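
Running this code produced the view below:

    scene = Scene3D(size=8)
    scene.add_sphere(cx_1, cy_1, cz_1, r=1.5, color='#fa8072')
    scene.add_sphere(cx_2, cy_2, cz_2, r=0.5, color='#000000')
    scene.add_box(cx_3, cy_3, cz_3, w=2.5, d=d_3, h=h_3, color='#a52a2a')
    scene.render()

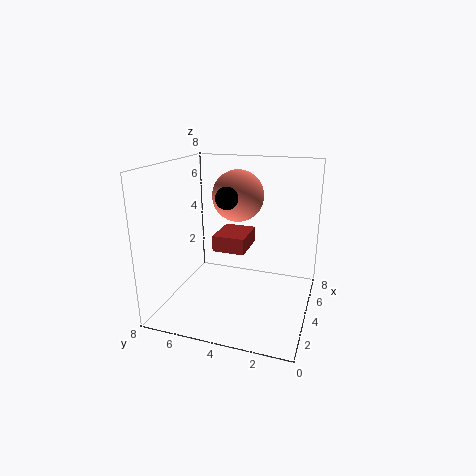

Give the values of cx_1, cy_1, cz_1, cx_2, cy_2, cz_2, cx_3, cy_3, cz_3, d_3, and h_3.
cx_1 = 5.5
cy_1 = 4.5
cz_1 = 6
cx_2 = 1
cy_2 = 3.5
cz_2 = 7
cx_3 = 5
cy_3 = 4
cz_3 = 2.5
d_3 = 2
h_3 = 1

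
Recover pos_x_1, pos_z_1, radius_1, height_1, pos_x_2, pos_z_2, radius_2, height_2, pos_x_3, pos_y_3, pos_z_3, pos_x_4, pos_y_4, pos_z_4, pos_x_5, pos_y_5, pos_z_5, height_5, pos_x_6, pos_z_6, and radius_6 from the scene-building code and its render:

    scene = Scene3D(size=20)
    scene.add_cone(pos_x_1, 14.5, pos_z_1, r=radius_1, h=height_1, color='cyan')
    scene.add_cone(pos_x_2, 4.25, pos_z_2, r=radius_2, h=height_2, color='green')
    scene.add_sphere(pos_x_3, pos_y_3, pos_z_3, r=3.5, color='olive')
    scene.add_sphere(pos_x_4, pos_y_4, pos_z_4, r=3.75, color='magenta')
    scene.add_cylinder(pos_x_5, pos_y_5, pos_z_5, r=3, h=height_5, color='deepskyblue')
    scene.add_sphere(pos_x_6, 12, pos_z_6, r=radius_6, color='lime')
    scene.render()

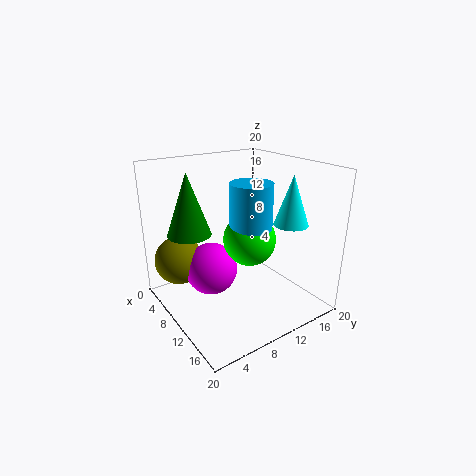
pos_x_1 = 15.5, pos_z_1 = 12.75, radius_1 = 2.25, height_1 = 6.5, pos_x_2 = 6.75, pos_z_2 = 10.75, radius_2 = 3, height_2 = 8.5, pos_x_3 = 4.25, pos_y_3 = 3.5, pos_z_3 = 6, pos_x_4 = 7.5, pos_y_4 = 7, pos_z_4 = 5, pos_x_5 = 10.25, pos_y_5 = 12, pos_z_5 = 8.75, height_5 = 8.75, pos_x_6 = 10, pos_z_6 = 9.25, radius_6 = 3.75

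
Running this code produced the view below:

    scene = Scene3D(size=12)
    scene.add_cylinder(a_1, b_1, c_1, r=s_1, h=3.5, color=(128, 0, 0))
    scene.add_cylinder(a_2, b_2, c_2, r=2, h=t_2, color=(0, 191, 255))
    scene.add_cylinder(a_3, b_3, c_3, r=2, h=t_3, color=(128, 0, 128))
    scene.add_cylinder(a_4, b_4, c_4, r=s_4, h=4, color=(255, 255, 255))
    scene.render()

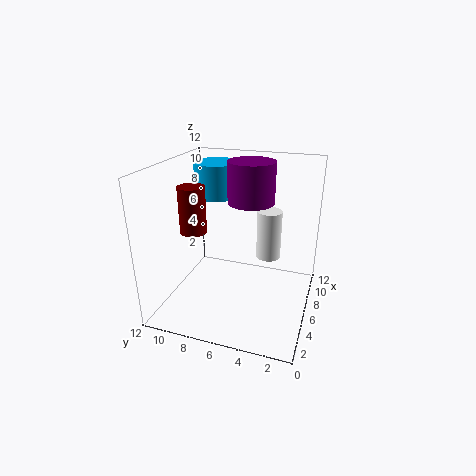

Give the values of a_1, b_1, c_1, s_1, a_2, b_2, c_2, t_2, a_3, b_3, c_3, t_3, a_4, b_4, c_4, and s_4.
a_1 = 3, b_1 = 8.5, c_1 = 7.5, s_1 = 1, a_2 = 9, b_2 = 9, c_2 = 8.5, t_2 = 3, a_3 = 8, b_3 = 5.5, c_3 = 8.5, t_3 = 3.5, a_4 = 6.5, b_4 = 3.5, c_4 = 4.5, s_4 = 1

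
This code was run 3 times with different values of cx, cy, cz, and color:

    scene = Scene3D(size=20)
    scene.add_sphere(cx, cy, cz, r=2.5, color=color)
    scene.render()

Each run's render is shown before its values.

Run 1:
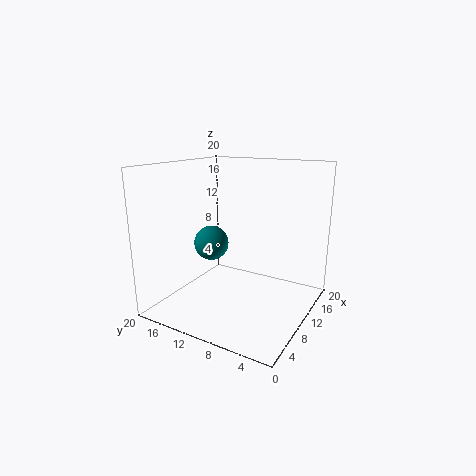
cx = 10
cy = 14.5
cz = 8.5
color = 'teal'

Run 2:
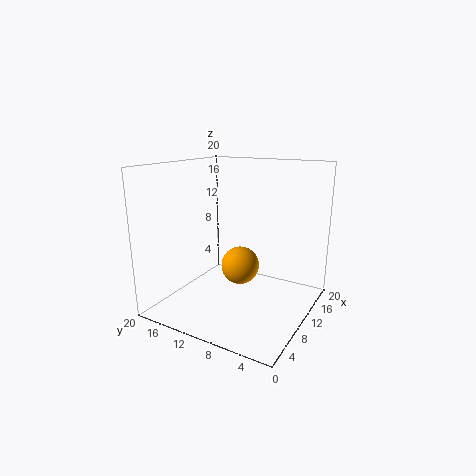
cx = 8
cy = 8.5
cz = 7
color = 'orange'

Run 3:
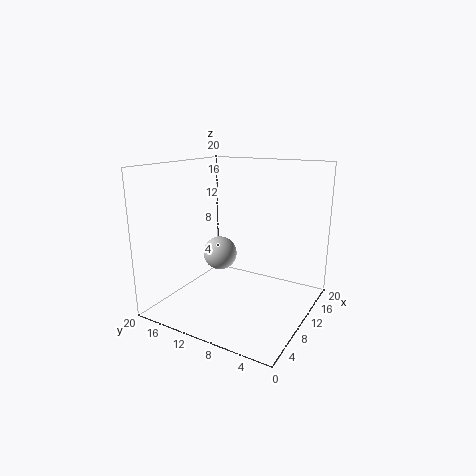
cx = 11.5
cy = 14
cz = 6.5
color = 'lightgray'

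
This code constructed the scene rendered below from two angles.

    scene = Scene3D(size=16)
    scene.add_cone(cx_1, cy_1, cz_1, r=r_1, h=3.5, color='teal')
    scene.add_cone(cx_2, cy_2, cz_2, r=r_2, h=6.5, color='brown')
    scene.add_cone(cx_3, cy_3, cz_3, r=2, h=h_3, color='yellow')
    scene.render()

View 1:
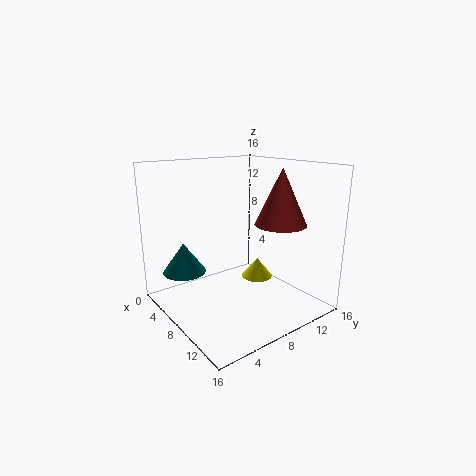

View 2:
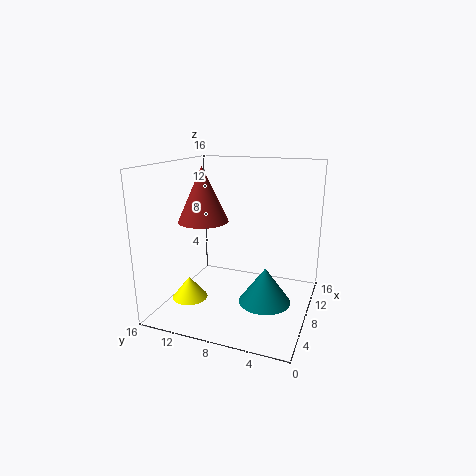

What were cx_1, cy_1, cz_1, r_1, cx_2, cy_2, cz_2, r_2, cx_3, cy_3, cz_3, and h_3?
cx_1 = 3.5, cy_1 = 3.5, cz_1 = 3.5, r_1 = 2.5, cx_2 = 9.5, cy_2 = 13, cz_2 = 9, r_2 = 3, cx_3 = 5.5, cy_3 = 13, cz_3 = 1, h_3 = 2.5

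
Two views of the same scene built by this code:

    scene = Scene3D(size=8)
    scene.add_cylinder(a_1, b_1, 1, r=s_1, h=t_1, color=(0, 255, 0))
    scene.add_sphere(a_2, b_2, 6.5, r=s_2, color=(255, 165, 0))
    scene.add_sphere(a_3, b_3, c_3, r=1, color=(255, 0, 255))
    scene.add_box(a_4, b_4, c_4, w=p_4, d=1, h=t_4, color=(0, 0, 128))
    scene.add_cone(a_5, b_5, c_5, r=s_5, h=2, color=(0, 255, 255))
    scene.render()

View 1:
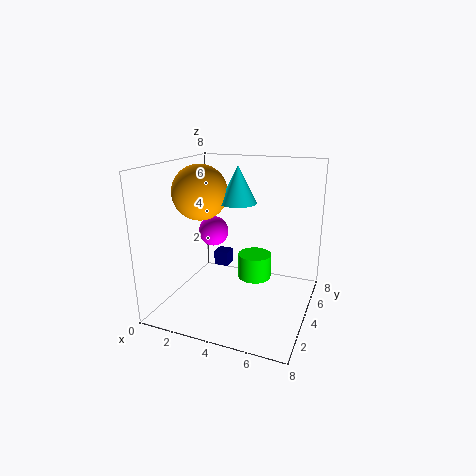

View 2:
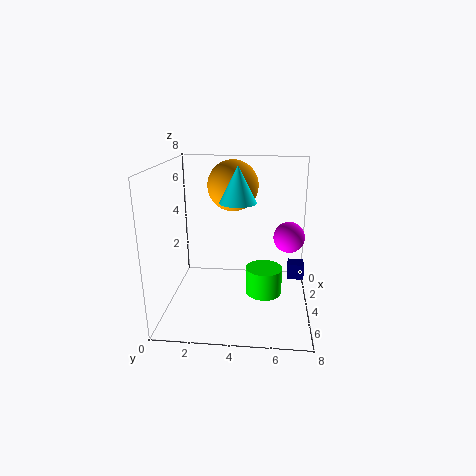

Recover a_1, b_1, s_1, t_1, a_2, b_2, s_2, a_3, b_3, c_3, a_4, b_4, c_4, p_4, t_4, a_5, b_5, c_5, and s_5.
a_1 = 4.5
b_1 = 5.5
s_1 = 1
t_1 = 1.5
a_2 = 2
b_2 = 3.5
s_2 = 1.5
a_3 = 1
b_3 = 7
c_3 = 3
a_4 = 1
b_4 = 7
c_4 = 0.5
p_4 = 1
t_4 = 1
a_5 = 4
b_5 = 4
c_5 = 6
s_5 = 1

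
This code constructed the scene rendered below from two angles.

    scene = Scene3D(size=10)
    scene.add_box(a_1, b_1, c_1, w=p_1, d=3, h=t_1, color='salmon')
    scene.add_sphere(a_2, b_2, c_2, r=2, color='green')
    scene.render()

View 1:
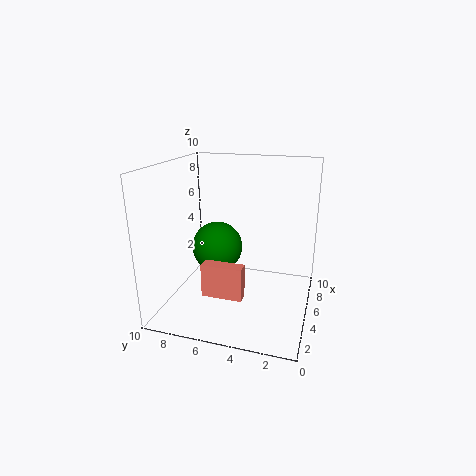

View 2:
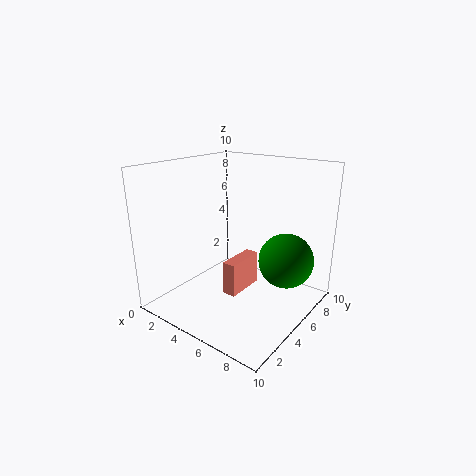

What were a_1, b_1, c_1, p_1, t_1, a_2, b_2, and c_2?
a_1 = 4, b_1 = 4.5, c_1 = 0.5, p_1 = 1, t_1 = 2.5, a_2 = 7.5, b_2 = 7.5, c_2 = 3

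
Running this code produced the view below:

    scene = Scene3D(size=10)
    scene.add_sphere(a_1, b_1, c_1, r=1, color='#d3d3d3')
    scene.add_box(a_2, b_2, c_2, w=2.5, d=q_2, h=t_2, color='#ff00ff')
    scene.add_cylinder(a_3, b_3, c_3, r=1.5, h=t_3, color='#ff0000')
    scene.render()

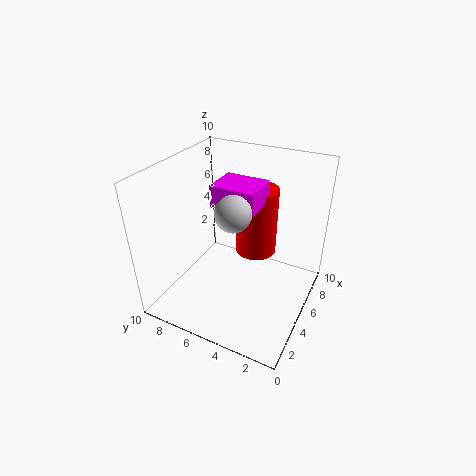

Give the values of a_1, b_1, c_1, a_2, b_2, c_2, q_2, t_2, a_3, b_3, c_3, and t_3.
a_1 = 1.5, b_1 = 3.5, c_1 = 9, a_2 = 4, b_2 = 3.5, c_2 = 7.5, q_2 = 3, t_2 = 1.5, a_3 = 7, b_3 = 4.5, c_3 = 3, t_3 = 5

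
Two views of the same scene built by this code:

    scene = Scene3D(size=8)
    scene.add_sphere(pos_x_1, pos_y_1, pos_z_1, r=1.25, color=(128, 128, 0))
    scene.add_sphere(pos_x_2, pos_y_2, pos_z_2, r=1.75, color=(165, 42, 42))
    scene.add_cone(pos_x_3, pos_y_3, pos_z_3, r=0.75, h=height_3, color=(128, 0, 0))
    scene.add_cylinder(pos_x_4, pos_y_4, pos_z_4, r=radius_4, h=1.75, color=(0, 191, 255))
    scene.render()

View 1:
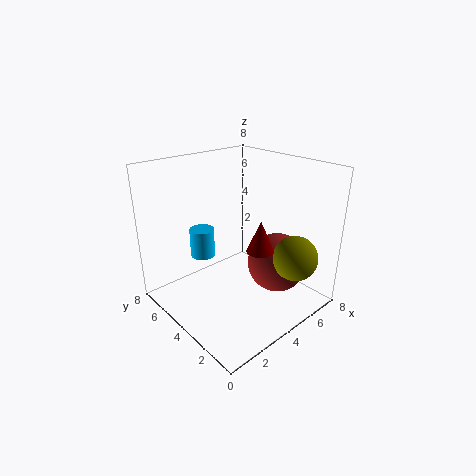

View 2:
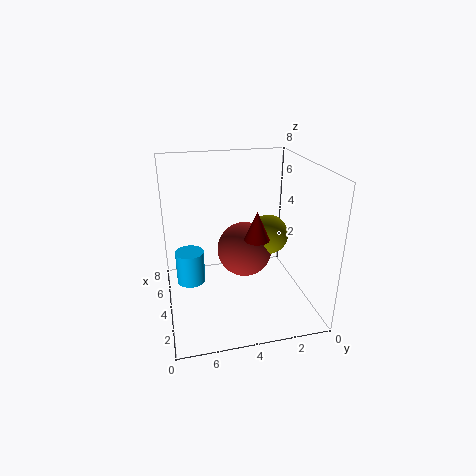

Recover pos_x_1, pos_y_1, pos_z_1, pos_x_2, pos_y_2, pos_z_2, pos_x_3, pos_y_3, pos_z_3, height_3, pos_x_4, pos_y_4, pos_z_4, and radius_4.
pos_x_1 = 6
pos_y_1 = 1.5
pos_z_1 = 3
pos_x_2 = 6.25
pos_y_2 = 3
pos_z_2 = 2
pos_x_3 = 4.5
pos_y_3 = 2.75
pos_z_3 = 3.5
height_3 = 1.75
pos_x_4 = 3.5
pos_y_4 = 6.75
pos_z_4 = 2
radius_4 = 0.75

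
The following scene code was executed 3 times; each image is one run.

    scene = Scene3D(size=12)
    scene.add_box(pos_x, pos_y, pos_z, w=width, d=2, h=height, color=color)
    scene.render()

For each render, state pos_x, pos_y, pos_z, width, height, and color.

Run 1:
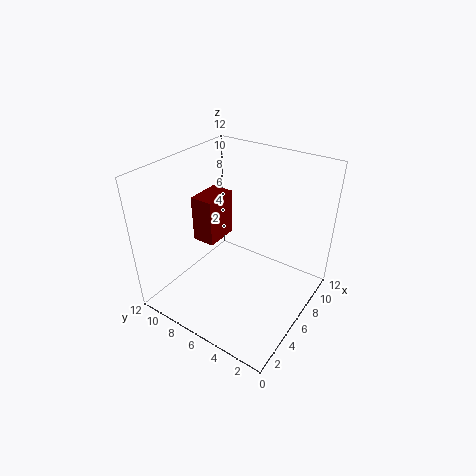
pos_x = 5, pos_y = 8, pos_z = 5, width = 3, height = 4, color = 'maroon'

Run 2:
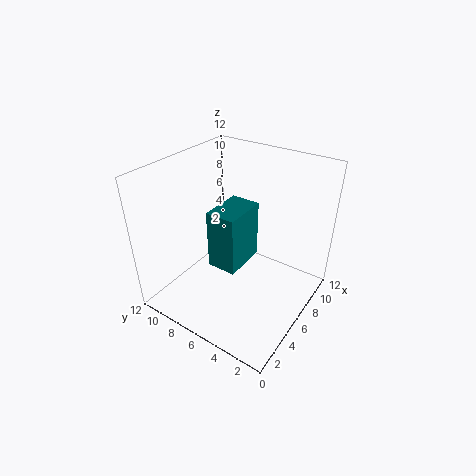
pos_x = 1, pos_y = 3, pos_z = 7, width = 3, height = 4, color = 'teal'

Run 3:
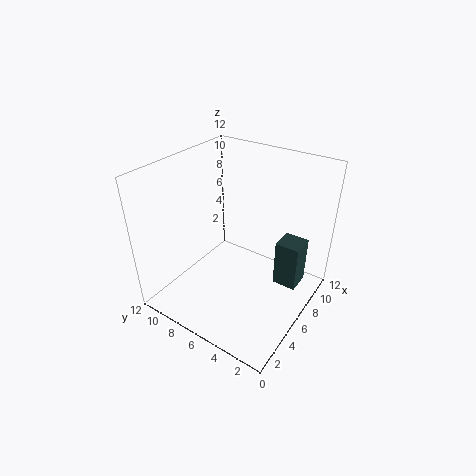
pos_x = 7, pos_y = 1, pos_z = 2, width = 2, height = 4, color = 'darkslategray'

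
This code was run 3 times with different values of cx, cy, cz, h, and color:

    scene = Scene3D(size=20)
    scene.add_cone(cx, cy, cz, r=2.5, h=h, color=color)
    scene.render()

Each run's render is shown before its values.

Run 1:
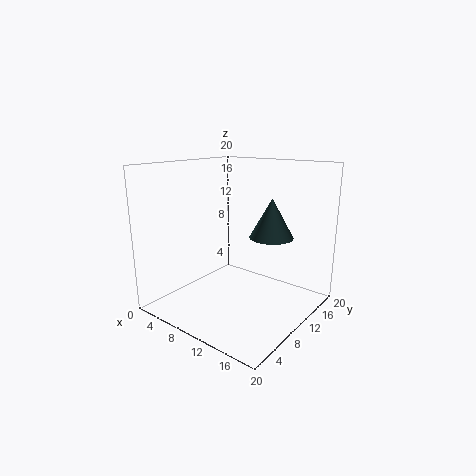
cx = 17.5; cy = 6.5; cz = 12.5; h = 4.5; color = 'darkslategray'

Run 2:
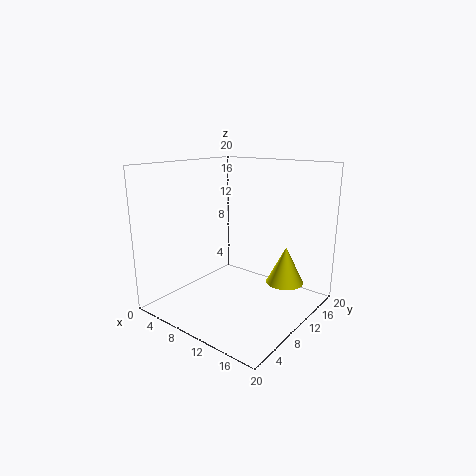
cx = 16.5; cy = 12; cz = 4.5; h = 5; color = 'yellow'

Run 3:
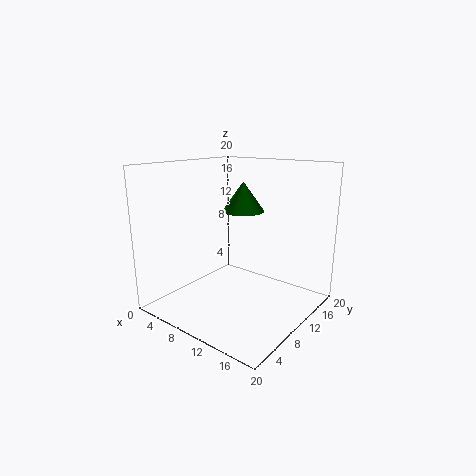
cx = 13.5; cy = 6.5; cz = 15; h = 3.5; color = 'green'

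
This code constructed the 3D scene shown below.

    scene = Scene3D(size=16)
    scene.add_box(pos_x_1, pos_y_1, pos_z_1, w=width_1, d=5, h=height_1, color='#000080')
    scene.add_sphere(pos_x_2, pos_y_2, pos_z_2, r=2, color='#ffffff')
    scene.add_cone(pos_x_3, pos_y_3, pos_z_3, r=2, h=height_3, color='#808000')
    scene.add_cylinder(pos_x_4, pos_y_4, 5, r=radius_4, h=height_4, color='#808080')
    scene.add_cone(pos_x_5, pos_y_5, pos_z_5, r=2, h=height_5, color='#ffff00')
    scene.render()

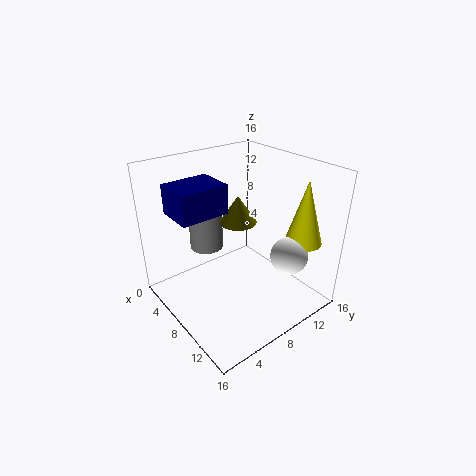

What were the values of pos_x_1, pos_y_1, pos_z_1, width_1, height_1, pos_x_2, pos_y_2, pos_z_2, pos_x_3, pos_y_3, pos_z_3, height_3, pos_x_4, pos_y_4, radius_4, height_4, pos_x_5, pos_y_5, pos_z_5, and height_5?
pos_x_1 = 5
pos_y_1 = 1
pos_z_1 = 12
width_1 = 4
height_1 = 3
pos_x_2 = 13
pos_y_2 = 11
pos_z_2 = 7
pos_x_3 = 8
pos_y_3 = 8
pos_z_3 = 10
height_3 = 3
pos_x_4 = 3
pos_y_4 = 7
radius_4 = 2
height_4 = 7
pos_x_5 = 13
pos_y_5 = 13
pos_z_5 = 8
height_5 = 7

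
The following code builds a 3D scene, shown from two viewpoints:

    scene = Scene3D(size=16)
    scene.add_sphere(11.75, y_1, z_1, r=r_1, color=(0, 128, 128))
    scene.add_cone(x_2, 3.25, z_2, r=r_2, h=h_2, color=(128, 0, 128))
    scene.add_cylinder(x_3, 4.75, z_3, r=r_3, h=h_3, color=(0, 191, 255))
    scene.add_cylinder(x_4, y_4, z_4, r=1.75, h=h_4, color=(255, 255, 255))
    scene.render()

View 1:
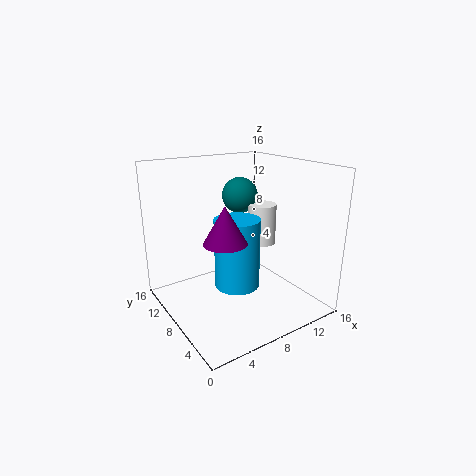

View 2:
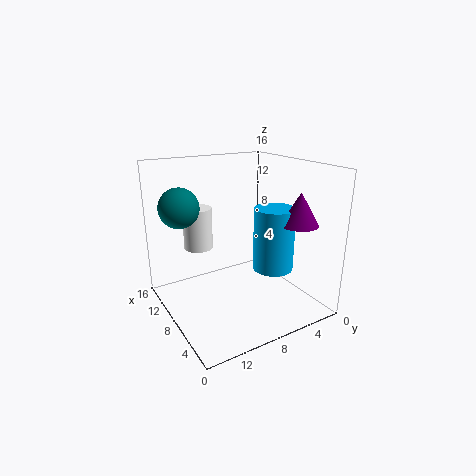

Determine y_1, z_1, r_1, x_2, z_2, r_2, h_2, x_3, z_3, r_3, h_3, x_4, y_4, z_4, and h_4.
y_1 = 13.25, z_1 = 11.25, r_1 = 2.25, x_2 = 3.5, z_2 = 10, r_2 = 2, h_2 = 3.5, x_3 = 5.75, z_3 = 4.5, r_3 = 2.25, h_3 = 7, x_4 = 13.25, y_4 = 10.5, z_4 = 5.5, h_4 = 5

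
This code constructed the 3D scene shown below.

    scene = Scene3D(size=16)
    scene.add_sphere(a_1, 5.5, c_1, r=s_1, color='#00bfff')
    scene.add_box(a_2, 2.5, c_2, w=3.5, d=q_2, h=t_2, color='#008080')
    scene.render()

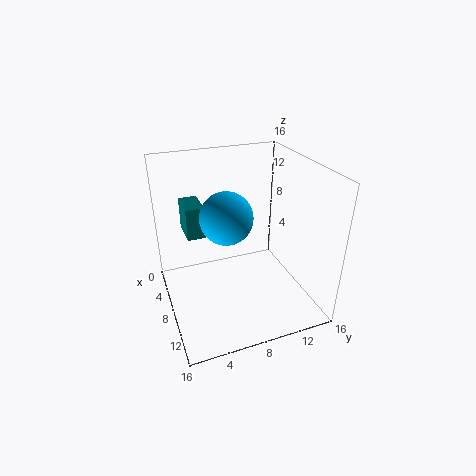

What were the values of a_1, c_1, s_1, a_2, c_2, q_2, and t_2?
a_1 = 11.5
c_1 = 12.5
s_1 = 2.5
a_2 = 4
c_2 = 8.5
q_2 = 2
t_2 = 3.5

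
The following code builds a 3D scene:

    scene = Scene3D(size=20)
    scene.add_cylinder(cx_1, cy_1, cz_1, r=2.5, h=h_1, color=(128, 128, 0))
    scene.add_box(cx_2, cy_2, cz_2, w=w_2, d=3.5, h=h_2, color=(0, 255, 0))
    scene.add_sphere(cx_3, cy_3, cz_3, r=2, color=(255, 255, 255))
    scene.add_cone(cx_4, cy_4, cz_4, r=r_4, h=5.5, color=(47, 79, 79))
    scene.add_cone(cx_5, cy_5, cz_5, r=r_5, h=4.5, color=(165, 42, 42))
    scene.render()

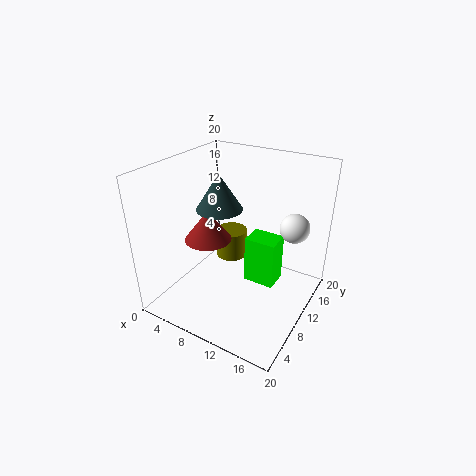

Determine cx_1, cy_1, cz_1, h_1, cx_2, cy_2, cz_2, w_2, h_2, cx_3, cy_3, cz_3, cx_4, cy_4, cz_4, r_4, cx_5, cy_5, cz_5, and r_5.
cx_1 = 5.5; cy_1 = 15.5; cz_1 = 3; h_1 = 4.5; cx_2 = 10.5; cy_2 = 11; cz_2 = 2.5; w_2 = 4.5; h_2 = 7; cx_3 = 17; cy_3 = 13; cz_3 = 12; cx_4 = 5; cy_4 = 13; cz_4 = 12; r_4 = 3.5; cx_5 = 4.5; cy_5 = 10.5; cz_5 = 8; r_5 = 3.5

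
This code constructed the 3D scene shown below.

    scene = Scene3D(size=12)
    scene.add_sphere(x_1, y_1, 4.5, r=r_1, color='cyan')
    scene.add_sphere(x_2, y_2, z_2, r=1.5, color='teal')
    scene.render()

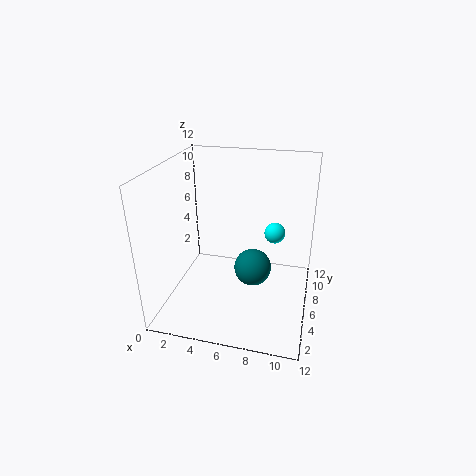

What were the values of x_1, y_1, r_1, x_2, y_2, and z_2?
x_1 = 8.5; y_1 = 10.5; r_1 = 1; x_2 = 7.5; y_2 = 5; z_2 = 4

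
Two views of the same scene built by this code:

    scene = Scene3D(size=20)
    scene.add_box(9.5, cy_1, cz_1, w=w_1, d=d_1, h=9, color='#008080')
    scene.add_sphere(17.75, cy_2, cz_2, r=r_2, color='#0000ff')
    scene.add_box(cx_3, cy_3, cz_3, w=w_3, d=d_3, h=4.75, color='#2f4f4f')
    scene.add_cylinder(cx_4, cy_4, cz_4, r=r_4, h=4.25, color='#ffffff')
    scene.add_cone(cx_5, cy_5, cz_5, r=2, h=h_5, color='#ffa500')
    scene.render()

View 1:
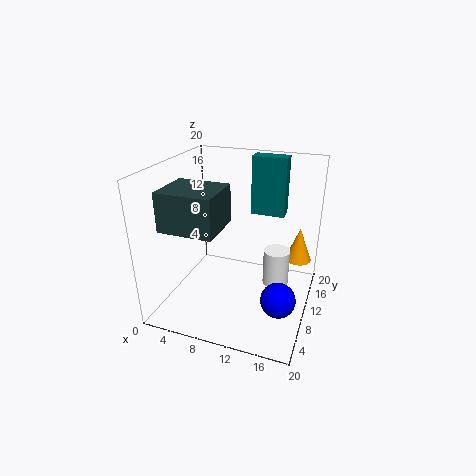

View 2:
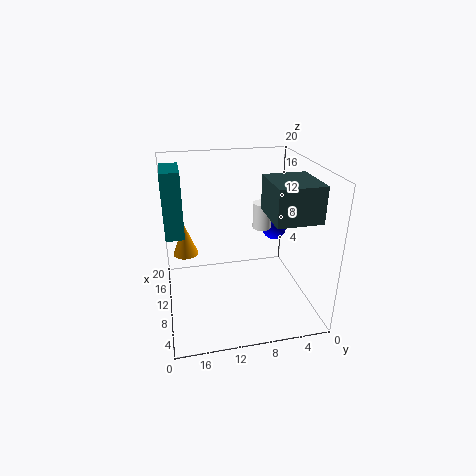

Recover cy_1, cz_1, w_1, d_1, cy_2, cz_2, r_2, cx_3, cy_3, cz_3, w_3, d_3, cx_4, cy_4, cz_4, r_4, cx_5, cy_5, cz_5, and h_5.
cy_1 = 17.25, cz_1 = 10.75, w_1 = 5.25, d_1 = 2.5, cy_2 = 2, cz_2 = 7.25, r_2 = 2, cx_3 = 3.5, cy_3 = 0.75, cz_3 = 14, w_3 = 6.75, d_3 = 6, cx_4 = 16.75, cy_4 = 4.5, cz_4 = 8, r_4 = 1.5, cx_5 = 17.5, cy_5 = 17, cz_5 = 4.25, h_5 = 5.25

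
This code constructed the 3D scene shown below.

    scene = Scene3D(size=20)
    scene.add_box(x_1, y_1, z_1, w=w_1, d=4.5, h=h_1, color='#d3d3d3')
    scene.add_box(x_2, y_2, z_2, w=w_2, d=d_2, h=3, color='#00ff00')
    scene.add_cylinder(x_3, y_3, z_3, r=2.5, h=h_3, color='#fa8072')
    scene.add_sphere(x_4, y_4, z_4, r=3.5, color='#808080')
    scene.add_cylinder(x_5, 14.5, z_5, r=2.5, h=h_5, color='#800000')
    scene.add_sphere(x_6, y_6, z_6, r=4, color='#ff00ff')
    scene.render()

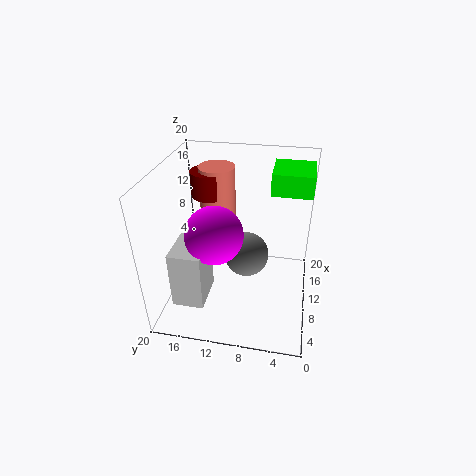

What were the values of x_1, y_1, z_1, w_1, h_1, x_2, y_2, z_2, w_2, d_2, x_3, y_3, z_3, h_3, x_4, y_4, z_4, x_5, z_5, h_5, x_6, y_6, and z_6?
x_1 = 4.5
y_1 = 14
z_1 = 1
w_1 = 6
h_1 = 8.5
x_2 = 11.5
y_2 = 0.5
z_2 = 16
w_2 = 6
d_2 = 5.5
x_3 = 13
y_3 = 13.5
z_3 = 9.5
h_3 = 9.5
x_4 = 14.5
y_4 = 9.5
z_4 = 4
x_5 = 12.5
z_5 = 15
h_5 = 3.5
x_6 = 8.5
y_6 = 13
z_6 = 11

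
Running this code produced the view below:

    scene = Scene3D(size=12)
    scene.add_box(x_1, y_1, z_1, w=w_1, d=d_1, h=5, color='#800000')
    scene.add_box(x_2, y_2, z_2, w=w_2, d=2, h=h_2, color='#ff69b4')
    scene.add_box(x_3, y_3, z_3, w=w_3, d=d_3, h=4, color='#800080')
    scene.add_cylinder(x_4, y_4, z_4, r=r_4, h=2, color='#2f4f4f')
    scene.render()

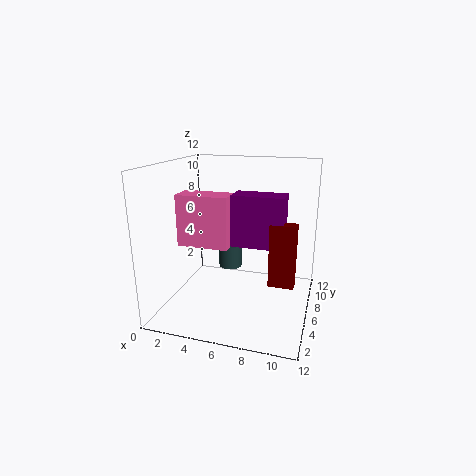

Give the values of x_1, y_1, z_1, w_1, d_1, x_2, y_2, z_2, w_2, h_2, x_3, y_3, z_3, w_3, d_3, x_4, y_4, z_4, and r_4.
x_1 = 9; y_1 = 4; z_1 = 3; w_1 = 2; d_1 = 1; x_2 = 2; y_2 = 3; z_2 = 6; w_2 = 4; h_2 = 4; x_3 = 6; y_3 = 4; z_3 = 6; w_3 = 4; d_3 = 2; x_4 = 5; y_4 = 7; z_4 = 3; r_4 = 1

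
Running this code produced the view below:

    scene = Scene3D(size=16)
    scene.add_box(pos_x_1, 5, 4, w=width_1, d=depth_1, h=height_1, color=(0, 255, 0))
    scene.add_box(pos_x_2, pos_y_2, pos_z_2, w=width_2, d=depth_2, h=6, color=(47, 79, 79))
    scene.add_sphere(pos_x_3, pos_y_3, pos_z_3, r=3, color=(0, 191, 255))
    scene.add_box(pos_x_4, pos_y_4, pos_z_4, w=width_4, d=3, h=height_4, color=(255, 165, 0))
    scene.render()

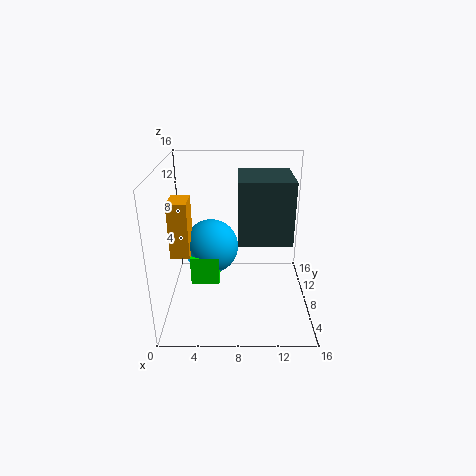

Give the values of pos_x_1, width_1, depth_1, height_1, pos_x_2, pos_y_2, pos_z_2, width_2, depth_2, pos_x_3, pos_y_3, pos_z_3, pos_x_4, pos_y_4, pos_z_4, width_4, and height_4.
pos_x_1 = 3
width_1 = 3
depth_1 = 4
height_1 = 3
pos_x_2 = 8
pos_y_2 = 2
pos_z_2 = 10
width_2 = 5
depth_2 = 5
pos_x_3 = 5
pos_y_3 = 8
pos_z_3 = 7
pos_x_4 = 1
pos_y_4 = 5
pos_z_4 = 7
width_4 = 2
height_4 = 6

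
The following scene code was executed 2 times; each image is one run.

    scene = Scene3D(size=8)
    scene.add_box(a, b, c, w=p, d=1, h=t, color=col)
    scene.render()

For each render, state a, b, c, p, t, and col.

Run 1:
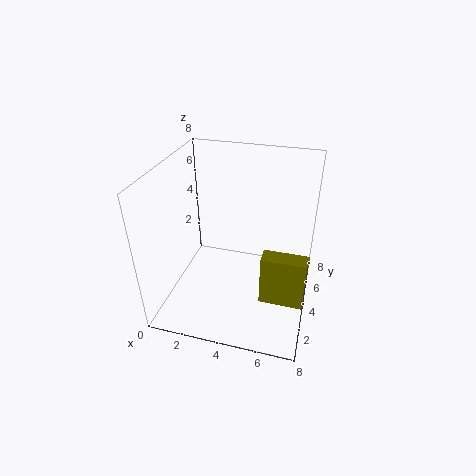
a = 5.5
b = 3
c = 0.5
p = 2.5
t = 3
col = 'olive'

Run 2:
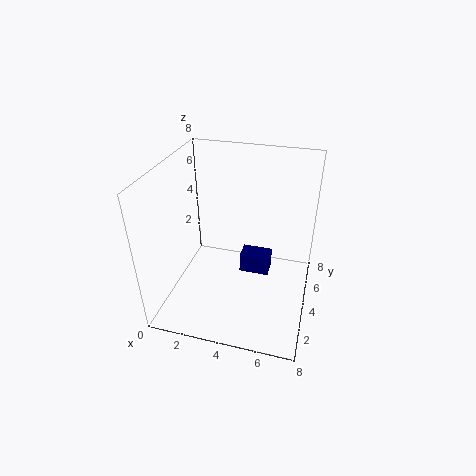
a = 4.5
b = 2.5
c = 3
p = 1.5
t = 1
col = 'navy'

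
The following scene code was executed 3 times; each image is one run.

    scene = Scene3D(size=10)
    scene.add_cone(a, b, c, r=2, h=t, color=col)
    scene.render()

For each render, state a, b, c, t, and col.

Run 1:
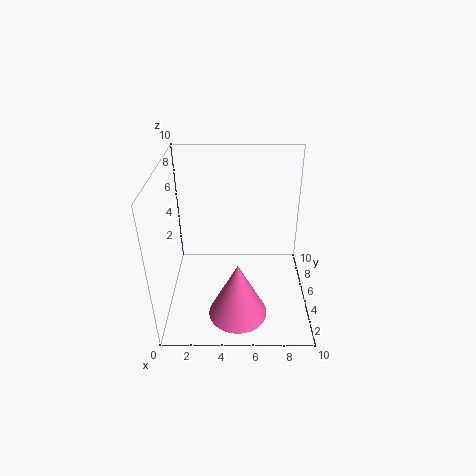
a = 5
b = 2.5
c = 0.5
t = 4
col = 'hotpink'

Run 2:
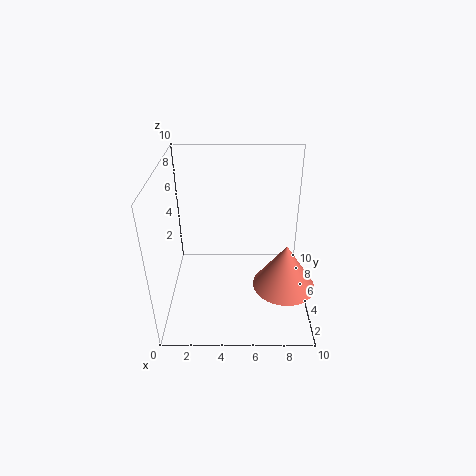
a = 8
b = 2.5
c = 3
t = 3
col = 'salmon'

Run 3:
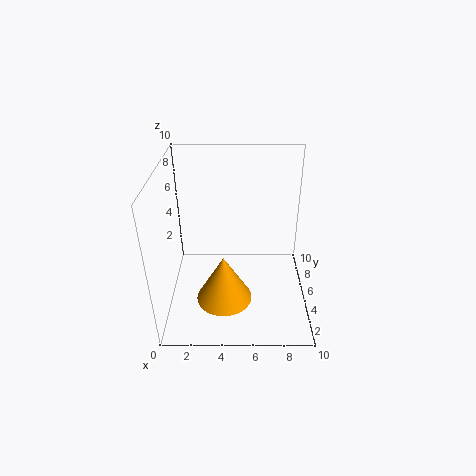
a = 4
b = 4
c = 0.5
t = 3.5
col = 'orange'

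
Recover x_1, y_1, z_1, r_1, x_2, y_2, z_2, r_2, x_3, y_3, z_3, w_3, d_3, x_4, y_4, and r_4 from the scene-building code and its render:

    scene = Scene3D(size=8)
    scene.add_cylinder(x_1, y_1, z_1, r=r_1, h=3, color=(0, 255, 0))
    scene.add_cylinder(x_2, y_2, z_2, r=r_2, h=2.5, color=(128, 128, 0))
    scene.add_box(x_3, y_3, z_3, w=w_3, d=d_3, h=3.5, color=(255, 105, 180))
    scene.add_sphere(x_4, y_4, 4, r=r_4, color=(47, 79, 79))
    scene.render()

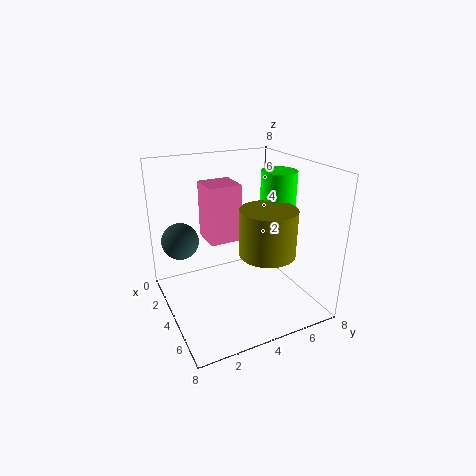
x_1 = 4; y_1 = 6.5; z_1 = 4.5; r_1 = 1; x_2 = 5.5; y_2 = 5; z_2 = 3.5; r_2 = 1.5; x_3 = 0.5; y_3 = 3; z_3 = 3; w_3 = 2; d_3 = 2; x_4 = 3; y_4 = 1; r_4 = 1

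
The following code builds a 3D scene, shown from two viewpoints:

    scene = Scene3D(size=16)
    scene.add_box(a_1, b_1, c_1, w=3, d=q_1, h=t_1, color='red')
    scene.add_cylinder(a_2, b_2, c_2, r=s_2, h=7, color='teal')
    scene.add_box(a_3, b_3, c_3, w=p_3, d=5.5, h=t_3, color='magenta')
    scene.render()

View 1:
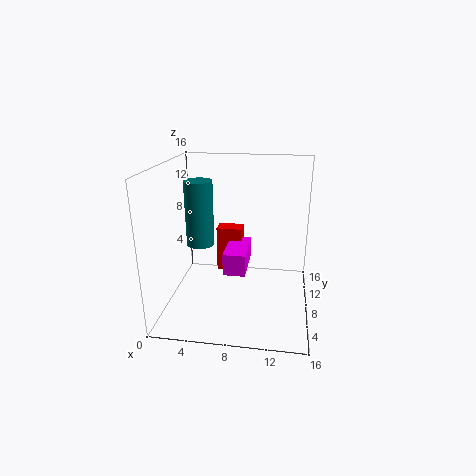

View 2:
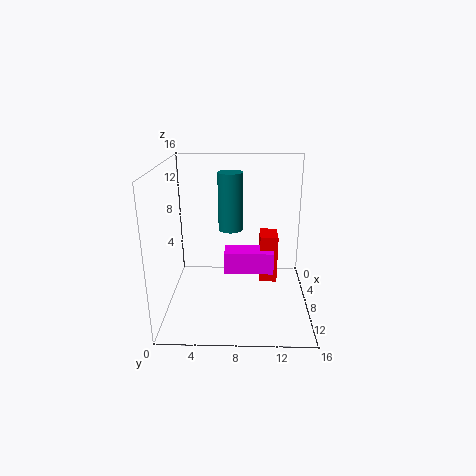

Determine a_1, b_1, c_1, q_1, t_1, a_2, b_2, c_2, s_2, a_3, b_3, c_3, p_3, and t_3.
a_1 = 5; b_1 = 10.5; c_1 = 2.5; q_1 = 2; t_1 = 5.5; a_2 = 4; b_2 = 7; c_2 = 7.5; s_2 = 1.5; a_3 = 6.5; b_3 = 6.5; c_3 = 4; p_3 = 2.5; t_3 = 2.5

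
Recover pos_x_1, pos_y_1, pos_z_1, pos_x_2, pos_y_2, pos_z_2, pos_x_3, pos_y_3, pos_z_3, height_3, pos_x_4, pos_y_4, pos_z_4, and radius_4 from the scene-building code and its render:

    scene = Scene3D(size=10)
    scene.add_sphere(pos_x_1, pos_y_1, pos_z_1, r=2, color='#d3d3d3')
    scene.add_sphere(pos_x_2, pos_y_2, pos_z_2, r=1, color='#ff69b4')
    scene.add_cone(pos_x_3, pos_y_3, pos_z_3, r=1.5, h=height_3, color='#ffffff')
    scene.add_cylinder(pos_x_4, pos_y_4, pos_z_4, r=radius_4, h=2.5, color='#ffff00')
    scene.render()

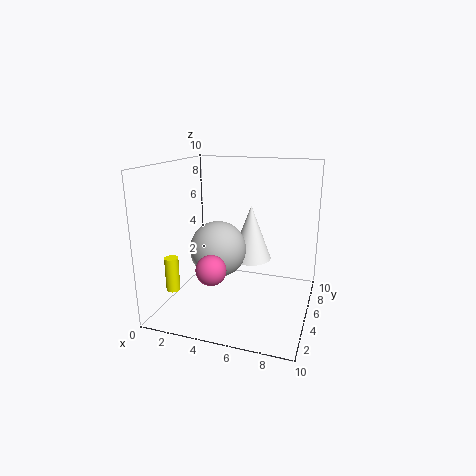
pos_x_1 = 3.5; pos_y_1 = 5; pos_z_1 = 4; pos_x_2 = 4; pos_y_2 = 2.5; pos_z_2 = 3.5; pos_x_3 = 5.5; pos_y_3 = 6.5; pos_z_3 = 3; height_3 = 4; pos_x_4 = 0.5; pos_y_4 = 3.5; pos_z_4 = 1; radius_4 = 0.5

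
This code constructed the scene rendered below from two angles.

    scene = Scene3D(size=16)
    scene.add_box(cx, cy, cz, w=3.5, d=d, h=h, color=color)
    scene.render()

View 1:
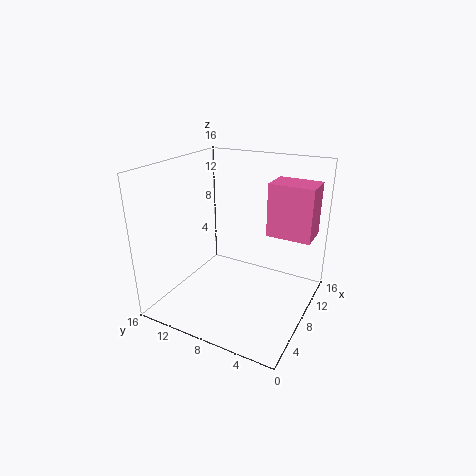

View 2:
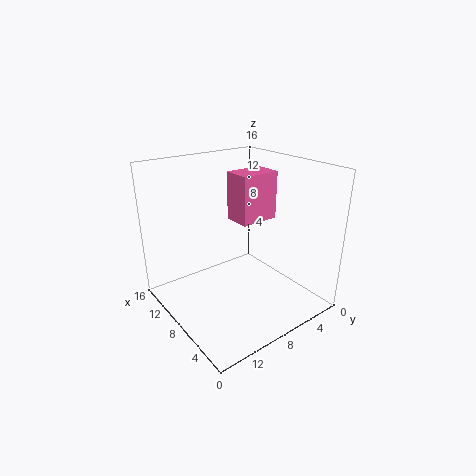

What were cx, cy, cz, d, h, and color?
cx = 10; cy = 0.5; cz = 8; d = 5; h = 6; color = 'hotpink'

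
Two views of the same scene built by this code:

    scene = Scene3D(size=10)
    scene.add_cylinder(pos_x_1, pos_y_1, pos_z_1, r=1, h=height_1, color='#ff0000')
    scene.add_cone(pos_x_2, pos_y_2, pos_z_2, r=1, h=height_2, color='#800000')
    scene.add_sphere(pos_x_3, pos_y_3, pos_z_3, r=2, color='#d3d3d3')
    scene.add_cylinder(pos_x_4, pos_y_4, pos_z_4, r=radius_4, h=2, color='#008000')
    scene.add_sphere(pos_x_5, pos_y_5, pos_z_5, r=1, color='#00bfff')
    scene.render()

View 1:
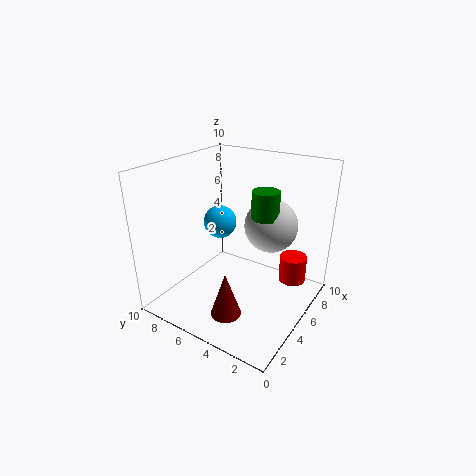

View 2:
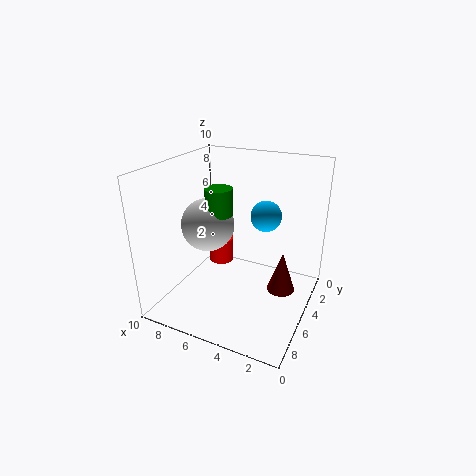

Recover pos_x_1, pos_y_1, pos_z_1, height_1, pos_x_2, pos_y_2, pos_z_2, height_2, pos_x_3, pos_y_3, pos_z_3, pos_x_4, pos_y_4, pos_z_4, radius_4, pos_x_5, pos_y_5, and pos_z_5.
pos_x_1 = 8; pos_y_1 = 2; pos_z_1 = 1; height_1 = 2; pos_x_2 = 2; pos_y_2 = 4; pos_z_2 = 1; height_2 = 3; pos_x_3 = 8; pos_y_3 = 4; pos_z_3 = 5; pos_x_4 = 7; pos_y_4 = 4; pos_z_4 = 6; radius_4 = 1; pos_x_5 = 3; pos_y_5 = 5; pos_z_5 = 7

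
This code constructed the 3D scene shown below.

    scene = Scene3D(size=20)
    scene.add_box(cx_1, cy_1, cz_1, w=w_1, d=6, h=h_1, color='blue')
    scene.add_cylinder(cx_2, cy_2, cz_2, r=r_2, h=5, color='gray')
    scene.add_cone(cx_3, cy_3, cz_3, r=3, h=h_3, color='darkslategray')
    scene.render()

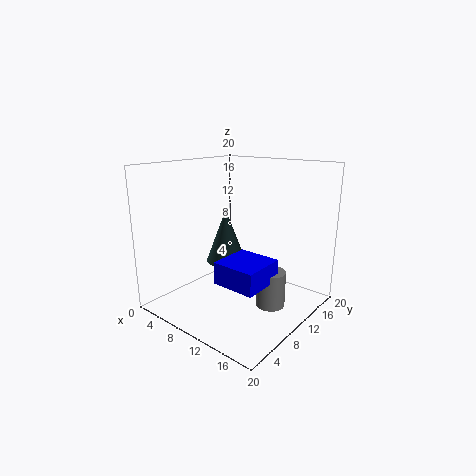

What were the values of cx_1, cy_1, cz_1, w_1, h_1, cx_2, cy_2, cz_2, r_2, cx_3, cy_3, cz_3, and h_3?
cx_1 = 10; cy_1 = 5; cz_1 = 5; w_1 = 6; h_1 = 3; cx_2 = 15; cy_2 = 11; cz_2 = 1; r_2 = 2; cx_3 = 6; cy_3 = 12; cz_3 = 5; h_3 = 8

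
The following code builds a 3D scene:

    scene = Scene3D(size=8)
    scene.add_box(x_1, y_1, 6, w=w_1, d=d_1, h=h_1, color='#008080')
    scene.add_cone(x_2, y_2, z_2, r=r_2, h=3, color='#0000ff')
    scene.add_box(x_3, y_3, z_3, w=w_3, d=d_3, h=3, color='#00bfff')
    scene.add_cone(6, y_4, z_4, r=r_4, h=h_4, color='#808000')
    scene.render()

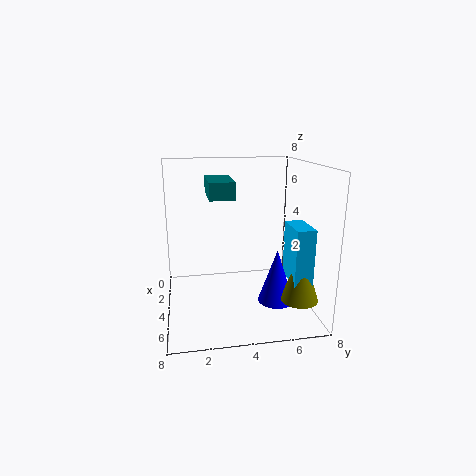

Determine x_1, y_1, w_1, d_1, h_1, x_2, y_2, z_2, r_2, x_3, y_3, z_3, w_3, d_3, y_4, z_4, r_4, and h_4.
x_1 = 0.5; y_1 = 2.5; w_1 = 3; d_1 = 1.5; h_1 = 1; x_2 = 5; y_2 = 6; z_2 = 0.5; r_2 = 1; x_3 = 4.5; y_3 = 6.5; z_3 = 2; w_3 = 2; d_3 = 1; y_4 = 7; z_4 = 1; r_4 = 1; h_4 = 3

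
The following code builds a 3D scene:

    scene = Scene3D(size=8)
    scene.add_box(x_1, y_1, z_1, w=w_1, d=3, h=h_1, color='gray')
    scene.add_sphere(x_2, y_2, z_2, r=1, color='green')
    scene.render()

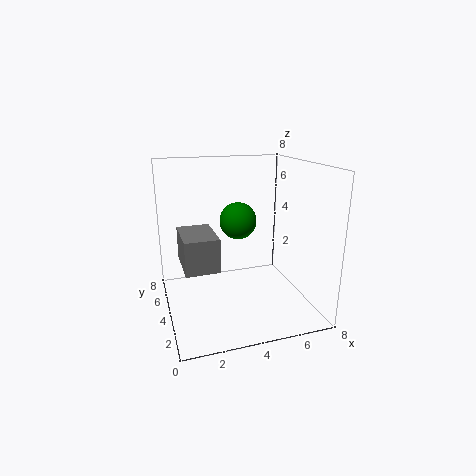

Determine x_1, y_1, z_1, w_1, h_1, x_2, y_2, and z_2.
x_1 = 1; y_1 = 4; z_1 = 2; w_1 = 2; h_1 = 2; x_2 = 4; y_2 = 4; z_2 = 5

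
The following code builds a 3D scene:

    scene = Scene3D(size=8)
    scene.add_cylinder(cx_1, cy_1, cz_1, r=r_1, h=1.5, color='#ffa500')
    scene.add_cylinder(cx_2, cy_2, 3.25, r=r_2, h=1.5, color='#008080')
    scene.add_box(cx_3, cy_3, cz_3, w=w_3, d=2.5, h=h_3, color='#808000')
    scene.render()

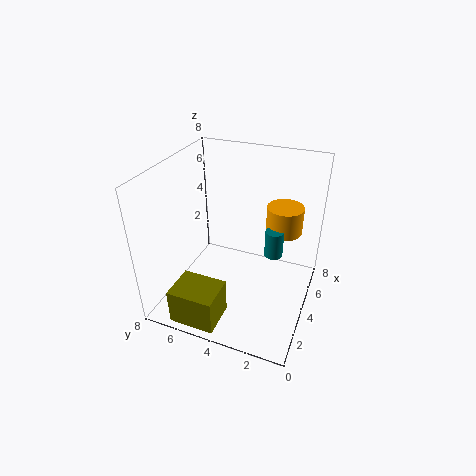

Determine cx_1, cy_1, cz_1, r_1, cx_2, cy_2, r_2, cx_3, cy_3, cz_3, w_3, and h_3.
cx_1 = 5.25, cy_1 = 1.75, cz_1 = 4.25, r_1 = 1, cx_2 = 4.25, cy_2 = 2, r_2 = 0.5, cx_3 = 0.25, cy_3 = 4, cz_3 = 0.25, w_3 = 2, h_3 = 2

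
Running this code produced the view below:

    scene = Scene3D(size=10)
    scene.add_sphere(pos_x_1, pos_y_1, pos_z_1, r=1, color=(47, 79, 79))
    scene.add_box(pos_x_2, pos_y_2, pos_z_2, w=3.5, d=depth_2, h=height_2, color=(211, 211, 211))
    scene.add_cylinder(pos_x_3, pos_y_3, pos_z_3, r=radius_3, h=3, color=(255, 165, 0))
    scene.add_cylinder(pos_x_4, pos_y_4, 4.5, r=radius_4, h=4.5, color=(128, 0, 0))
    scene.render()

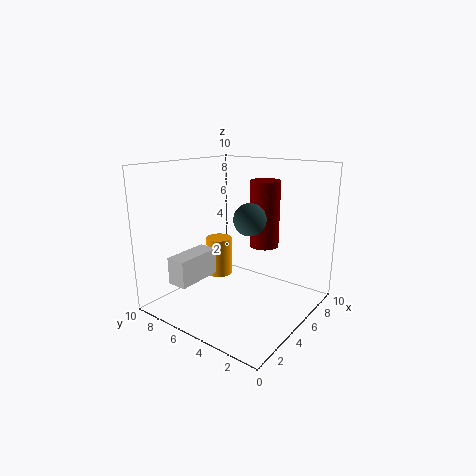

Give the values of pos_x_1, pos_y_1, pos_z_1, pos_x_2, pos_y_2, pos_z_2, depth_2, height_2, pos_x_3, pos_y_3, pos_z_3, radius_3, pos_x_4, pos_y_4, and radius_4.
pos_x_1 = 3.5
pos_y_1 = 3
pos_z_1 = 7
pos_x_2 = 2
pos_y_2 = 7.5
pos_z_2 = 1.5
depth_2 = 1.5
height_2 = 2
pos_x_3 = 6.5
pos_y_3 = 8
pos_z_3 = 1
radius_3 = 1
pos_x_4 = 6
pos_y_4 = 3.5
radius_4 = 1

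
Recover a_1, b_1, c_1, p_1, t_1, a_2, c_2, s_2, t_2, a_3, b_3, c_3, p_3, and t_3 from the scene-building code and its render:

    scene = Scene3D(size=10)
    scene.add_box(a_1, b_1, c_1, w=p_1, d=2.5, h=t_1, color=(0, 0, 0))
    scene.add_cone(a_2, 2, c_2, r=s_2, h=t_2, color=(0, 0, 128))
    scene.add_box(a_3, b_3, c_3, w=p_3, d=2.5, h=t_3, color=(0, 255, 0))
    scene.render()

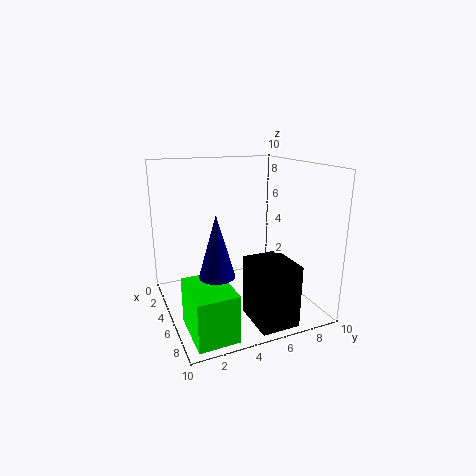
a_1 = 7; b_1 = 4.5; c_1 = 0.5; p_1 = 3; t_1 = 4; a_2 = 9; c_2 = 4.5; s_2 = 1; t_2 = 3.5; a_3 = 6.5; b_3 = 0.5; c_3 = 0.5; p_3 = 3.5; t_3 = 3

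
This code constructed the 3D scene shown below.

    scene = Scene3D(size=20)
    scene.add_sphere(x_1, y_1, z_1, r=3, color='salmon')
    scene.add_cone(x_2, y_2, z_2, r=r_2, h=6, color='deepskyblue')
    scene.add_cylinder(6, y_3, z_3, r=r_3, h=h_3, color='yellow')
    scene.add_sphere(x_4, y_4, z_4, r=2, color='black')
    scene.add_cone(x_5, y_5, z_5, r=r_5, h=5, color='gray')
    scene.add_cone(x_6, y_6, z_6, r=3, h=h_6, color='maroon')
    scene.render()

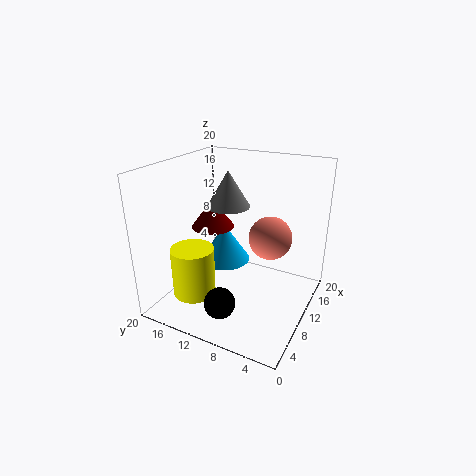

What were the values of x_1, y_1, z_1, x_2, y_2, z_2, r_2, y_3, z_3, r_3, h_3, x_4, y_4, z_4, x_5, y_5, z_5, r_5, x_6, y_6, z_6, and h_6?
x_1 = 12; y_1 = 6; z_1 = 10; x_2 = 15; y_2 = 15; z_2 = 3; r_2 = 4; y_3 = 15; z_3 = 2; r_3 = 3; h_3 = 7; x_4 = 3; y_4 = 9; z_4 = 4; x_5 = 11; y_5 = 12; z_5 = 14; r_5 = 3; x_6 = 10; y_6 = 14; z_6 = 11; h_6 = 4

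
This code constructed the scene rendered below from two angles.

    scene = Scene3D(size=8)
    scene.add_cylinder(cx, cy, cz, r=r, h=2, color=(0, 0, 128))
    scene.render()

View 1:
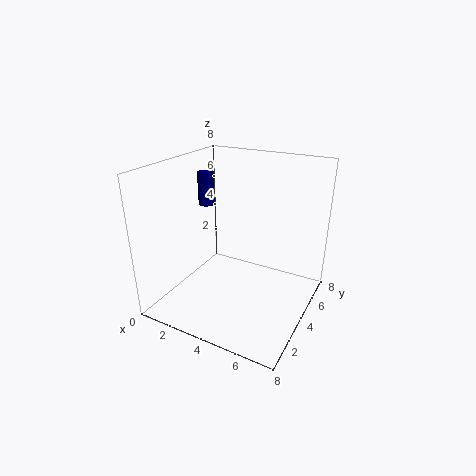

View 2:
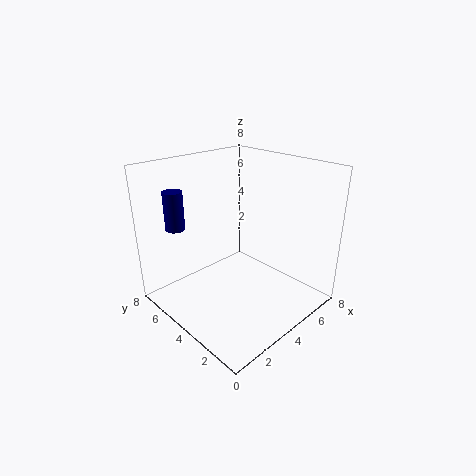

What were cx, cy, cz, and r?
cx = 1, cy = 5.5, cz = 5, r = 0.5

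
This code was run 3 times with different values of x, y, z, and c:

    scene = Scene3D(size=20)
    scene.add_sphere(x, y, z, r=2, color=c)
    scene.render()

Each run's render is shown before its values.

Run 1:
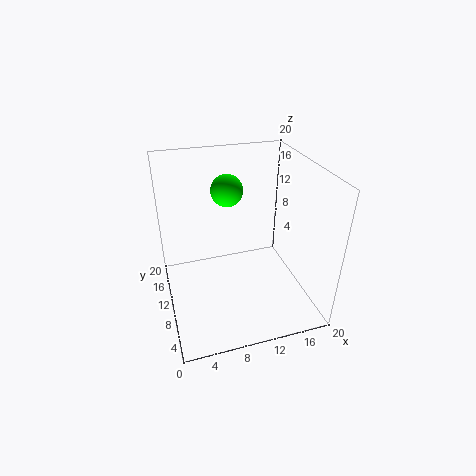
x = 8.25; y = 9; z = 17.75; c = 'lime'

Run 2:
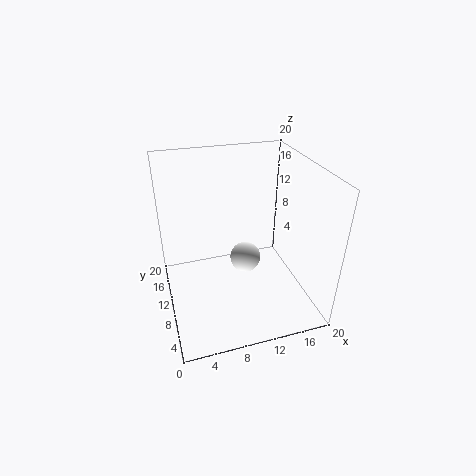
x = 10.25; y = 7.5; z = 8.5; c = 'white'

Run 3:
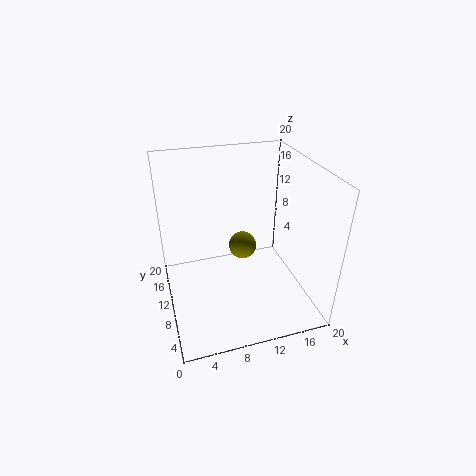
x = 11.25; y = 11.75; z = 7.5; c = 'olive'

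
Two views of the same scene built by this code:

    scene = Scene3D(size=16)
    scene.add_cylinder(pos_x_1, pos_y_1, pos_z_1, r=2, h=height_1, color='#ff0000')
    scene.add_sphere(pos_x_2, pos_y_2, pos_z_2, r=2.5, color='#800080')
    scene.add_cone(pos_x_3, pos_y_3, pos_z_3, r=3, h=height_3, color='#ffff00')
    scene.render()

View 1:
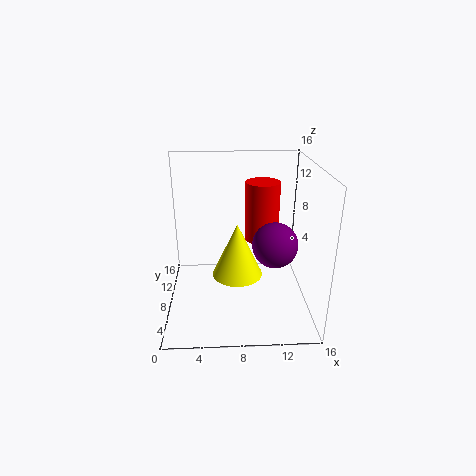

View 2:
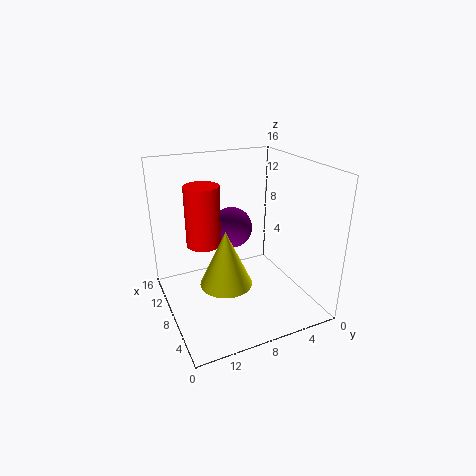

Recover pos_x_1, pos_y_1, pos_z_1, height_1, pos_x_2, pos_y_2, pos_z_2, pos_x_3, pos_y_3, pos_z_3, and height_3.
pos_x_1 = 11
pos_y_1 = 11
pos_z_1 = 6.5
height_1 = 7
pos_x_2 = 12
pos_y_2 = 7
pos_z_2 = 7.5
pos_x_3 = 8
pos_y_3 = 9.5
pos_z_3 = 2.5
height_3 = 6.5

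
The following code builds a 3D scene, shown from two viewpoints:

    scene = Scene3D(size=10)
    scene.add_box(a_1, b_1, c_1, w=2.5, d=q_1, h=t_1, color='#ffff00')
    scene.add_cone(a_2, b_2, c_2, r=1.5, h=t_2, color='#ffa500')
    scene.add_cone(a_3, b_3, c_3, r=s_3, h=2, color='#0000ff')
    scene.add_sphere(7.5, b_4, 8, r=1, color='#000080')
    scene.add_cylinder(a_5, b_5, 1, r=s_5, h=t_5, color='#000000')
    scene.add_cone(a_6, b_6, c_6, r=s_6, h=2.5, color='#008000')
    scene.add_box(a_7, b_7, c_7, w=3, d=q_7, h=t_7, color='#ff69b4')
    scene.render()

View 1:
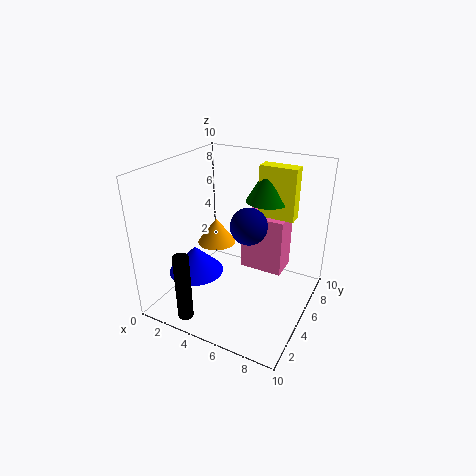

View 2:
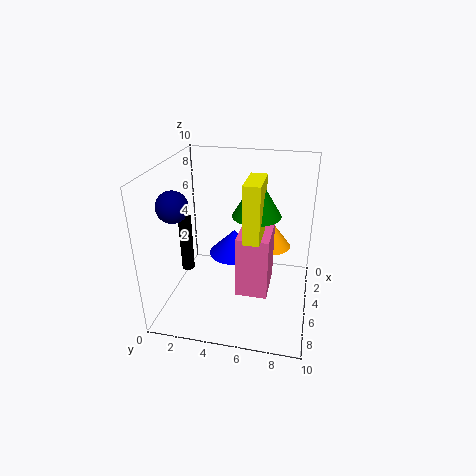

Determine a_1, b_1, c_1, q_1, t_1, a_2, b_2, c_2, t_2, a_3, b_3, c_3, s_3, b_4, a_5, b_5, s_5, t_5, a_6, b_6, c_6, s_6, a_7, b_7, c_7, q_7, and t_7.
a_1 = 6
b_1 = 6
c_1 = 6.5
q_1 = 1
t_1 = 3.5
a_2 = 2
b_2 = 7
c_2 = 3
t_2 = 2
a_3 = 2
b_3 = 4
c_3 = 2
s_3 = 2
b_4 = 1.5
a_5 = 3.5
b_5 = 0.5
s_5 = 0.5
t_5 = 4.5
a_6 = 6.5
b_6 = 6.5
c_6 = 7.5
s_6 = 1.5
a_7 = 5
b_7 = 5.5
c_7 = 2.5
q_7 = 2
t_7 = 4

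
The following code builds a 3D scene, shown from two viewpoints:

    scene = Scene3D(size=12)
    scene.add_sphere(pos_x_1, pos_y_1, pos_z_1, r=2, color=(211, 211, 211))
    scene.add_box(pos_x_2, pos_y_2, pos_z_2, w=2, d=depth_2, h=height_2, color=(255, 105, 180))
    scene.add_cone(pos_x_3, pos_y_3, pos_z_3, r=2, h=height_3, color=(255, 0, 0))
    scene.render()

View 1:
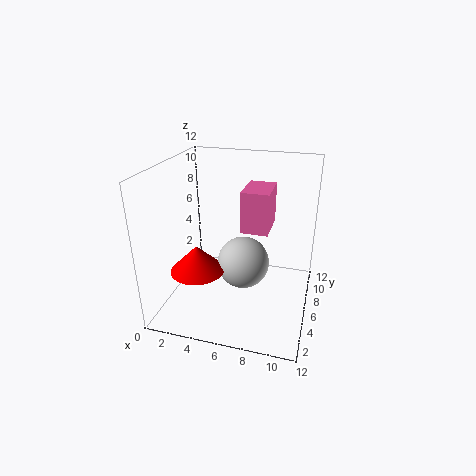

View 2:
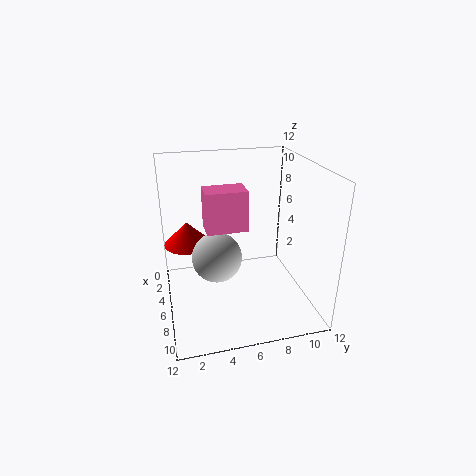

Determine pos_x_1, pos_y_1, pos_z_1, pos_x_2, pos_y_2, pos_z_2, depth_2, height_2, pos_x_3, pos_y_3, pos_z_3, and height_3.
pos_x_1 = 7, pos_y_1 = 4, pos_z_1 = 5, pos_x_2 = 7, pos_y_2 = 3, pos_z_2 = 8, depth_2 = 3, height_2 = 3, pos_x_3 = 4, pos_y_3 = 2, pos_z_3 = 5, height_3 = 2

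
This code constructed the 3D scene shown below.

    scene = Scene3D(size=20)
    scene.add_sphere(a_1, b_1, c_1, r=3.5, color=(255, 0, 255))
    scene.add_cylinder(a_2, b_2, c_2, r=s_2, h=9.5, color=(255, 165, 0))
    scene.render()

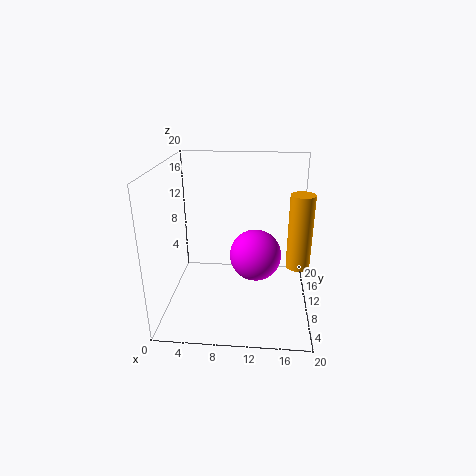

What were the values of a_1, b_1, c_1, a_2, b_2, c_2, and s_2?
a_1 = 12.5; b_1 = 9; c_1 = 8; a_2 = 18; b_2 = 6.5; c_2 = 8; s_2 = 1.5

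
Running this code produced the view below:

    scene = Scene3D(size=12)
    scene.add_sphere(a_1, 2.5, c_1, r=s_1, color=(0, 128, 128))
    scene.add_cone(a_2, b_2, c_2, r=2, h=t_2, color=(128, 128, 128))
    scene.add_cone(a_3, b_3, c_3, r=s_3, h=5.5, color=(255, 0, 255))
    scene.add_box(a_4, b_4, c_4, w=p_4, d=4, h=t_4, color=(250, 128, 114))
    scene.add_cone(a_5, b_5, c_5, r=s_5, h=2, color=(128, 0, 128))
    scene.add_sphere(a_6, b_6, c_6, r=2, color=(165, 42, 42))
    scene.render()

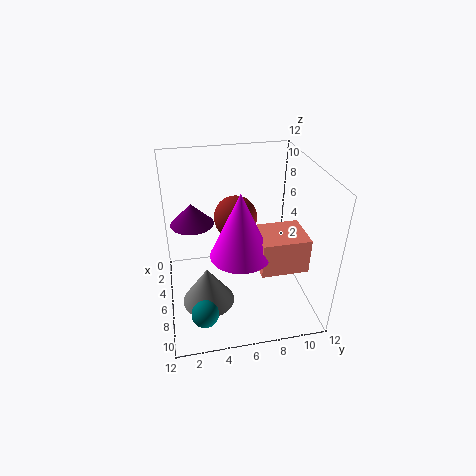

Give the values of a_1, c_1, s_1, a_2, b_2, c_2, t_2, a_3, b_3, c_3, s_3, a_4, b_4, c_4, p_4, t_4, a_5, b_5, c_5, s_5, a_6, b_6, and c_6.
a_1 = 11
c_1 = 3
s_1 = 1
a_2 = 9
b_2 = 3
c_2 = 2.5
t_2 = 3
a_3 = 7
b_3 = 6
c_3 = 5
s_3 = 2.5
a_4 = 5
b_4 = 7.5
c_4 = 3.5
p_4 = 3.5
t_4 = 3
a_5 = 2
b_5 = 2.5
c_5 = 5.5
s_5 = 2
a_6 = 2.5
b_6 = 6.5
c_6 = 6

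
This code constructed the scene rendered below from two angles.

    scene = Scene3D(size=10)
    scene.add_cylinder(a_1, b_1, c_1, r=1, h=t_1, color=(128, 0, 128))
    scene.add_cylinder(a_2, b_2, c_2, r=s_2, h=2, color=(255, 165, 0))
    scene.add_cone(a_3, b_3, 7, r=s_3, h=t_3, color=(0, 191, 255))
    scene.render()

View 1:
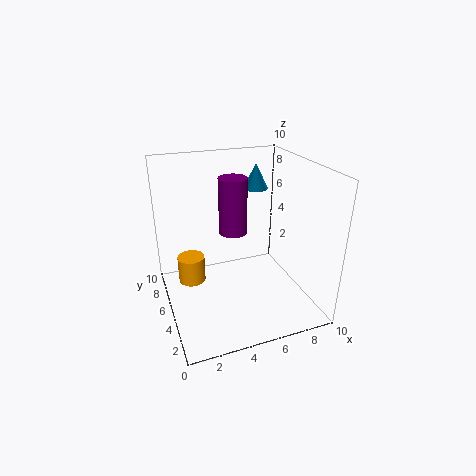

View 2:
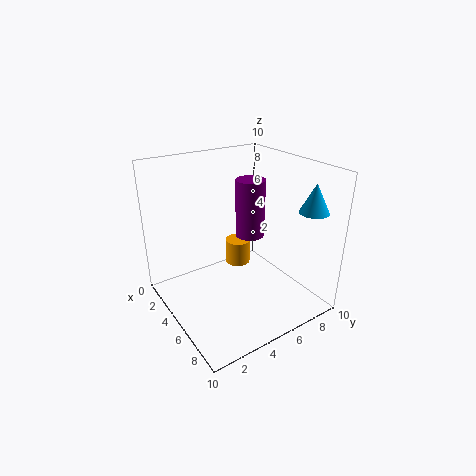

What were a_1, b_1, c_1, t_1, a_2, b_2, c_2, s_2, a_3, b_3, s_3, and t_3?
a_1 = 5
b_1 = 6
c_1 = 5
t_1 = 4
a_2 = 2
b_2 = 7
c_2 = 1
s_2 = 1
a_3 = 8
b_3 = 9
s_3 = 1
t_3 = 2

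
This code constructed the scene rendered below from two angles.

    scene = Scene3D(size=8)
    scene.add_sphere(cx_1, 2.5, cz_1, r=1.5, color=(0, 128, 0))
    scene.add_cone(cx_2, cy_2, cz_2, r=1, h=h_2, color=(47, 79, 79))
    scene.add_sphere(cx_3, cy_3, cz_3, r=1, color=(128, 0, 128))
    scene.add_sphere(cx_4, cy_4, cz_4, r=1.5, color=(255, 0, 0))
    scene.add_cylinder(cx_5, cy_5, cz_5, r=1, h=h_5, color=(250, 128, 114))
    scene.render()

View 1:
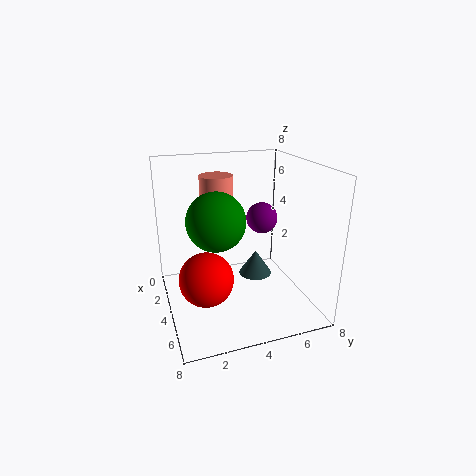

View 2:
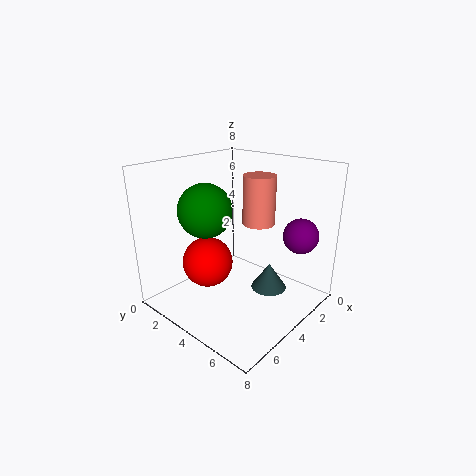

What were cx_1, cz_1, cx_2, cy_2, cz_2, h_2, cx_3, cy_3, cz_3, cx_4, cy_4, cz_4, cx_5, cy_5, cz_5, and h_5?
cx_1 = 5; cz_1 = 5.5; cx_2 = 3; cy_2 = 5.5; cz_2 = 1; h_2 = 1.5; cx_3 = 1.5; cy_3 = 6.5; cz_3 = 4; cx_4 = 4.5; cy_4 = 2; cz_4 = 2; cx_5 = 1.5; cy_5 = 3.5; cz_5 = 4; h_5 = 3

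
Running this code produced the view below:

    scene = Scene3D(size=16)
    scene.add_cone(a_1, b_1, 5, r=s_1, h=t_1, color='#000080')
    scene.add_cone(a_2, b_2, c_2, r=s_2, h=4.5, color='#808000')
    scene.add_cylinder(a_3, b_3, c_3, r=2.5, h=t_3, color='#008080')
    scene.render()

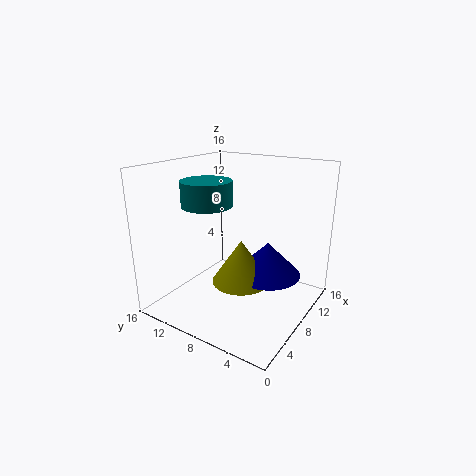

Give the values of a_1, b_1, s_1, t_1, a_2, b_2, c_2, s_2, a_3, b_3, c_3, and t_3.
a_1 = 7.5
b_1 = 4
s_1 = 3.5
t_1 = 3.5
a_2 = 5.5
b_2 = 6
c_2 = 4.5
s_2 = 3
a_3 = 4
b_3 = 9
c_3 = 12.5
t_3 = 2.5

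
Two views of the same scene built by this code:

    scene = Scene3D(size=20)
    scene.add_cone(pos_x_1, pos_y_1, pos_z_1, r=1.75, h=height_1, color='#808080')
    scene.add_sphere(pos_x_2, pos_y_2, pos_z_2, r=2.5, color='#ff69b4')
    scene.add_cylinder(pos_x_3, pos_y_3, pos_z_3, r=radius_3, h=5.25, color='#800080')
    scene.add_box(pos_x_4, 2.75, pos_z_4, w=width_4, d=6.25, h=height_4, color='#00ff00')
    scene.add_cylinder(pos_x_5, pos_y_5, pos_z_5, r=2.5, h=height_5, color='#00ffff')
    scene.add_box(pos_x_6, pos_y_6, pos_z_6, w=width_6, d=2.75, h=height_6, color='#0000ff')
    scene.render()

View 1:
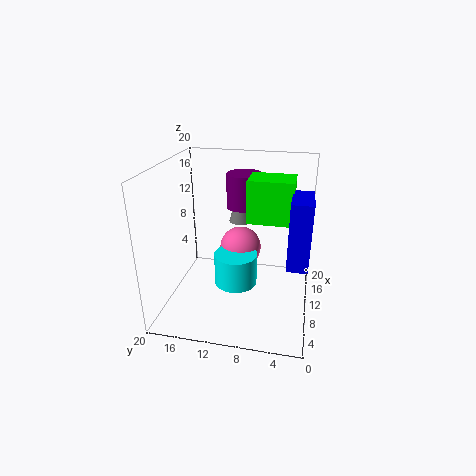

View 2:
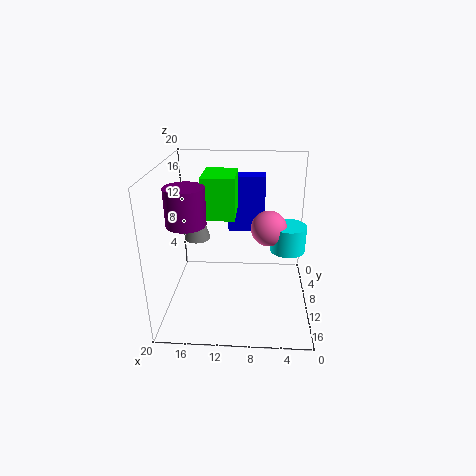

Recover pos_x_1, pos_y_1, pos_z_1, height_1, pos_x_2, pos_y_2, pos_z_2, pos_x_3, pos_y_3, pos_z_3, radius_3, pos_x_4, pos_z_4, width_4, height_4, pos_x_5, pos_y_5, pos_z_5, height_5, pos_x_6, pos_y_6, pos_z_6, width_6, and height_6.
pos_x_1 = 15.5, pos_y_1 = 10.75, pos_z_1 = 10.25, height_1 = 6.25, pos_x_2 = 5.75, pos_y_2 = 8.75, pos_z_2 = 11, pos_x_3 = 17, pos_y_3 = 10.5, pos_z_3 = 12, radius_3 = 2.75, pos_x_4 = 10.5, pos_z_4 = 12, width_4 = 4.75, height_4 = 6, pos_x_5 = 3, pos_y_5 = 8.75, pos_z_5 = 7.75, height_5 = 3.75, pos_x_6 = 6.25, pos_y_6 = 0.25, pos_z_6 = 7.75, width_6 = 5.75, height_6 = 9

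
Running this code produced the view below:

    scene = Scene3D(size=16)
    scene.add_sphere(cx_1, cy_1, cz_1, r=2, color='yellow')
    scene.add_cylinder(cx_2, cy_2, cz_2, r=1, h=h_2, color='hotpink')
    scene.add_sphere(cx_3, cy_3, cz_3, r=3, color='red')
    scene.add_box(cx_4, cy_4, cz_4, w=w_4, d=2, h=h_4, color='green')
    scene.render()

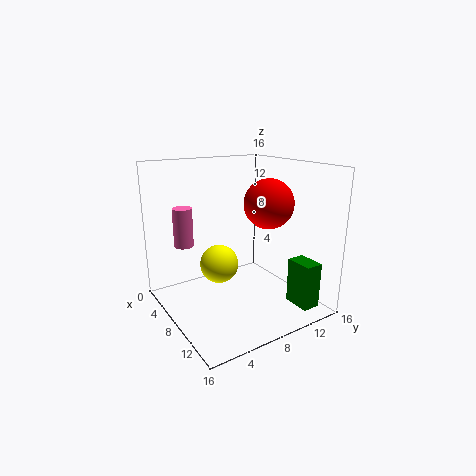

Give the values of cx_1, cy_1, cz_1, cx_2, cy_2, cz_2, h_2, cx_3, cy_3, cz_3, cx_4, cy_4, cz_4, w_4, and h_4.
cx_1 = 9
cy_1 = 5
cz_1 = 6
cx_2 = 7
cy_2 = 2
cz_2 = 8
h_2 = 4
cx_3 = 7
cy_3 = 13
cz_3 = 11
cx_4 = 12
cy_4 = 12
cz_4 = 1
w_4 = 3
h_4 = 5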